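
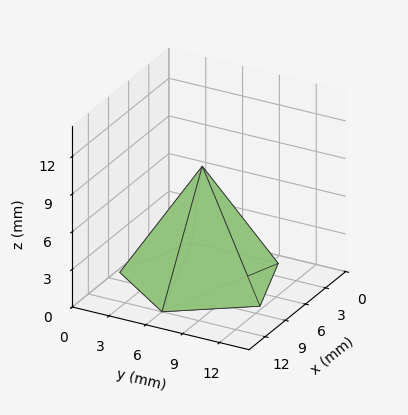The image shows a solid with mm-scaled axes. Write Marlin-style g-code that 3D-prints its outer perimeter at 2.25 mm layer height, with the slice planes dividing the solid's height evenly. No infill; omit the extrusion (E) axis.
Reading the render: the shape is a regular 5-sided pyramid, base circumscribed radius ≈ 6 mm, apex at z ≈ 9 mm (dimensions read to the nearest mm from the axis ticks). For the g-code, the solid's height is divided into equal slices at the stated Δz and each level perimeter traced with G1 moves after a G0 lift.

; perimeter-only toolpath
G21 ; units = mm
G90 ; absolute positioning
G28 ; home
; layer 1
G0 Z2.25
G0 X10.50 Y6.00
G1 X7.39 Y10.28
G1 X2.36 Y8.65
G1 X2.36 Y3.35
G1 X7.39 Y1.72
G1 X10.50 Y6.00
; layer 2
G0 Z4.50
G0 X9.00 Y6.00
G1 X6.92 Y8.86
G1 X3.58 Y7.76
G1 X3.58 Y4.24
G1 X6.92 Y3.15
G1 X9.00 Y6.00
; layer 3
G0 Z6.75
G0 X7.50 Y6.00
G1 X6.46 Y7.43
G1 X4.79 Y6.88
G1 X4.79 Y5.12
G1 X6.46 Y4.57
G1 X7.50 Y6.00
M2 ; end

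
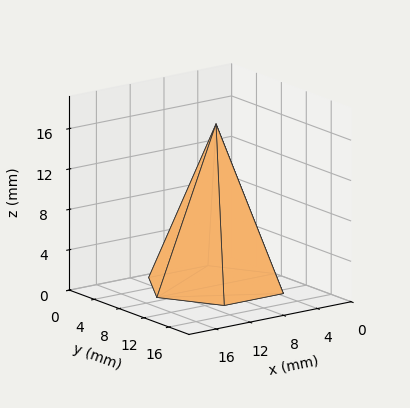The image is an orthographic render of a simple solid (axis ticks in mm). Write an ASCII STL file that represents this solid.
Reading the render: the shape is a regular 6-sided pyramid, base circumscribed radius ≈ 7 mm, apex at z ≈ 16 mm (dimensions read to the nearest mm from the axis ticks). For the STL, each face is triangulated and given an outward normal.

solid part
  facet normal 0.0000 0.0000 -1.0000
    outer loop
      vertex 3.500 13.062 0.000
      vertex 10.500 13.062 0.000
      vertex 14.000 7.000 0.000
    endloop
  endfacet
  facet normal 0.0000 0.0000 -1.0000
    outer loop
      vertex 0.000 7.000 0.000
      vertex 3.500 13.062 0.000
      vertex 14.000 7.000 0.000
    endloop
  endfacet
  facet normal 0.0000 0.0000 -1.0000
    outer loop
      vertex 3.500 0.938 0.000
      vertex 0.000 7.000 0.000
      vertex 14.000 7.000 0.000
    endloop
  endfacet
  facet normal 0.0000 0.0000 -1.0000
    outer loop
      vertex 10.500 0.938 0.000
      vertex 3.500 0.938 0.000
      vertex 14.000 7.000 0.000
    endloop
  endfacet
  facet normal 0.8098 0.4676 0.3543
    outer loop
      vertex 14.000 7.000 0.000
      vertex 10.500 13.062 0.000
      vertex 7.000 7.000 16.000
    endloop
  endfacet
  facet normal 0.0000 0.9351 0.3543
    outer loop
      vertex 10.500 13.062 0.000
      vertex 3.500 13.062 0.000
      vertex 7.000 7.000 16.000
    endloop
  endfacet
  facet normal -0.8098 0.4676 0.3543
    outer loop
      vertex 3.500 13.062 0.000
      vertex 0.000 7.000 0.000
      vertex 7.000 7.000 16.000
    endloop
  endfacet
  facet normal -0.8098 -0.4676 0.3543
    outer loop
      vertex 0.000 7.000 0.000
      vertex 3.500 0.938 0.000
      vertex 7.000 7.000 16.000
    endloop
  endfacet
  facet normal 0.0000 -0.9351 0.3543
    outer loop
      vertex 3.500 0.938 0.000
      vertex 10.500 0.938 0.000
      vertex 7.000 7.000 16.000
    endloop
  endfacet
  facet normal 0.8098 -0.4676 0.3543
    outer loop
      vertex 10.500 0.938 0.000
      vertex 14.000 7.000 0.000
      vertex 7.000 7.000 16.000
    endloop
  endfacet
endsolid part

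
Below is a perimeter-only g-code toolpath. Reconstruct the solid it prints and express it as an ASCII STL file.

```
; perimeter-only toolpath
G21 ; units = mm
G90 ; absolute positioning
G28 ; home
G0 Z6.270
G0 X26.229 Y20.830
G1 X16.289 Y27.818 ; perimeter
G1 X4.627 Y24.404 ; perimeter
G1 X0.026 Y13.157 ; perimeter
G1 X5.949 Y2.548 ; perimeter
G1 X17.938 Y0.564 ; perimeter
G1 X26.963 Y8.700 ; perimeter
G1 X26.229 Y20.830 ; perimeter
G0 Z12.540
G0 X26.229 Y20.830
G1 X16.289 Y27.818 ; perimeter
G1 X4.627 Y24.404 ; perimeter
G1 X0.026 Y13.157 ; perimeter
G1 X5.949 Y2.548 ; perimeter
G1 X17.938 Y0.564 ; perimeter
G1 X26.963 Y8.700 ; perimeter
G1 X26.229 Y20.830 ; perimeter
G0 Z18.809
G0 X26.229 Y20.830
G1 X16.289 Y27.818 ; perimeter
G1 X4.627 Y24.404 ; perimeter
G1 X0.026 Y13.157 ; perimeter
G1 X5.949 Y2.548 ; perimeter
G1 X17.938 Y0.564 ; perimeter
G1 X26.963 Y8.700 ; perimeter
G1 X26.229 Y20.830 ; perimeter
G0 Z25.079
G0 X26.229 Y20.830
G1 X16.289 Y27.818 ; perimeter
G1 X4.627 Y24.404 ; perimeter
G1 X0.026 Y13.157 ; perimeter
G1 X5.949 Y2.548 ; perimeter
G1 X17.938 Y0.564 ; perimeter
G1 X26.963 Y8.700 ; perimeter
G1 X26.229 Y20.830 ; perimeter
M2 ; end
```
solid part
  facet normal 0.0000 0.0000 -1.0000
    outer loop
      vertex 4.627 24.404 0.000
      vertex 16.289 27.818 0.000
      vertex 26.229 20.830 0.000
    endloop
  endfacet
  facet normal 0.0000 0.0000 -1.0000
    outer loop
      vertex 0.026 13.157 0.000
      vertex 4.627 24.404 0.000
      vertex 26.229 20.830 0.000
    endloop
  endfacet
  facet normal 0.0000 0.0000 -1.0000
    outer loop
      vertex 5.949 2.548 0.000
      vertex 0.026 13.157 0.000
      vertex 26.229 20.830 0.000
    endloop
  endfacet
  facet normal 0.0000 0.0000 -1.0000
    outer loop
      vertex 17.938 0.564 0.000
      vertex 5.949 2.548 0.000
      vertex 26.229 20.830 0.000
    endloop
  endfacet
  facet normal 0.0000 0.0000 -1.0000
    outer loop
      vertex 26.963 8.700 0.000
      vertex 17.938 0.564 0.000
      vertex 26.229 20.830 0.000
    endloop
  endfacet
  facet normal 0.0000 0.0000 1.0000
    outer loop
      vertex 26.229 20.830 25.079
      vertex 16.289 27.818 25.079
      vertex 4.627 24.404 25.079
    endloop
  endfacet
  facet normal 0.0000 0.0000 1.0000
    outer loop
      vertex 26.229 20.830 25.079
      vertex 4.627 24.404 25.079
      vertex 0.026 13.157 25.079
    endloop
  endfacet
  facet normal 0.0000 0.0000 1.0000
    outer loop
      vertex 26.229 20.830 25.079
      vertex 0.026 13.157 25.079
      vertex 5.949 2.548 25.079
    endloop
  endfacet
  facet normal 0.0000 0.0000 1.0000
    outer loop
      vertex 26.229 20.830 25.079
      vertex 5.949 2.548 25.079
      vertex 17.938 0.564 25.079
    endloop
  endfacet
  facet normal 0.0000 0.0000 1.0000
    outer loop
      vertex 26.229 20.830 25.079
      vertex 17.938 0.564 25.079
      vertex 26.963 8.700 25.079
    endloop
  endfacet
  facet normal 0.5751 0.8181 0.0000
    outer loop
      vertex 26.229 20.830 0.000
      vertex 16.289 27.818 0.000
      vertex 16.289 27.818 25.079
    endloop
  endfacet
  facet normal 0.5751 0.8181 0.0000
    outer loop
      vertex 26.229 20.830 0.000
      vertex 16.289 27.818 25.079
      vertex 26.229 20.830 25.079
    endloop
  endfacet
  facet normal -0.2810 0.9597 0.0000
    outer loop
      vertex 16.289 27.818 0.000
      vertex 4.627 24.404 0.000
      vertex 4.627 24.404 25.079
    endloop
  endfacet
  facet normal -0.2810 0.9597 0.0000
    outer loop
      vertex 16.289 27.818 0.000
      vertex 4.627 24.404 25.079
      vertex 16.289 27.818 25.079
    endloop
  endfacet
  facet normal -0.9255 0.3786 0.0000
    outer loop
      vertex 4.627 24.404 0.000
      vertex 0.026 13.157 0.000
      vertex 0.026 13.157 25.079
    endloop
  endfacet
  facet normal -0.9255 0.3786 0.0000
    outer loop
      vertex 4.627 24.404 0.000
      vertex 0.026 13.157 25.079
      vertex 4.627 24.404 25.079
    endloop
  endfacet
  facet normal -0.8731 -0.4875 0.0000
    outer loop
      vertex 0.026 13.157 0.000
      vertex 5.949 2.548 0.000
      vertex 5.949 2.548 25.079
    endloop
  endfacet
  facet normal -0.8731 -0.4875 0.0000
    outer loop
      vertex 0.026 13.157 0.000
      vertex 5.949 2.548 25.079
      vertex 0.026 13.157 25.079
    endloop
  endfacet
  facet normal -0.1633 -0.9866 0.0000
    outer loop
      vertex 5.949 2.548 0.000
      vertex 17.938 0.564 0.000
      vertex 17.938 0.564 25.079
    endloop
  endfacet
  facet normal -0.1633 -0.9866 0.0000
    outer loop
      vertex 5.949 2.548 0.000
      vertex 17.938 0.564 25.079
      vertex 5.949 2.548 25.079
    endloop
  endfacet
  facet normal 0.6696 -0.7427 0.0000
    outer loop
      vertex 17.938 0.564 0.000
      vertex 26.963 8.700 0.000
      vertex 26.963 8.700 25.079
    endloop
  endfacet
  facet normal 0.6696 -0.7427 0.0000
    outer loop
      vertex 17.938 0.564 0.000
      vertex 26.963 8.700 25.079
      vertex 17.938 0.564 25.079
    endloop
  endfacet
  facet normal 0.9982 0.0604 0.0000
    outer loop
      vertex 26.963 8.700 0.000
      vertex 26.229 20.830 0.000
      vertex 26.229 20.830 25.079
    endloop
  endfacet
  facet normal 0.9982 0.0604 0.0000
    outer loop
      vertex 26.963 8.700 0.000
      vertex 26.229 20.830 25.079
      vertex 26.963 8.700 25.079
    endloop
  endfacet
endsolid part

The G0 Z moves step by Δz≈6.270 mm. Every layer's G1 loop is the same polygon, so the solid is a straight extrusion of it from z=0 to z≈25.1. Closing with flat bottom and top caps and triangulating gives 24 facets — a regular 7-sided prism (a cylinder approximated with 7 flat sides), circumscribed radius ≈ 14 mm, height ≈ 25.1 mm.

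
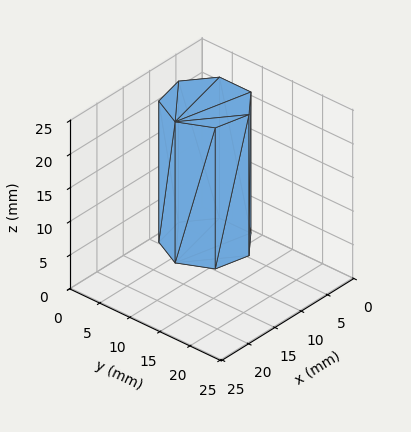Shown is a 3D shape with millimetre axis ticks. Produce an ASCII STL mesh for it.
Reading the render: the shape is a regular 7-sided prism (a cylinder approximated with 7 flat sides), circumscribed radius ≈ 6 mm, height ≈ 21 mm (dimensions read to the nearest mm from the axis ticks). For the STL, each face is triangulated and given an outward normal.

solid part
  facet normal 0.0000 0.0000 -1.0000
    outer loop
      vertex 4.665 11.850 0.000
      vertex 9.741 10.691 0.000
      vertex 12.000 6.000 0.000
    endloop
  endfacet
  facet normal 0.0000 0.0000 -1.0000
    outer loop
      vertex 0.594 8.603 0.000
      vertex 4.665 11.850 0.000
      vertex 12.000 6.000 0.000
    endloop
  endfacet
  facet normal 0.0000 0.0000 -1.0000
    outer loop
      vertex 0.594 3.397 0.000
      vertex 0.594 8.603 0.000
      vertex 12.000 6.000 0.000
    endloop
  endfacet
  facet normal 0.0000 0.0000 -1.0000
    outer loop
      vertex 4.665 0.150 0.000
      vertex 0.594 3.397 0.000
      vertex 12.000 6.000 0.000
    endloop
  endfacet
  facet normal 0.0000 0.0000 -1.0000
    outer loop
      vertex 9.741 1.309 0.000
      vertex 4.665 0.150 0.000
      vertex 12.000 6.000 0.000
    endloop
  endfacet
  facet normal 0.0000 0.0000 1.0000
    outer loop
      vertex 12.000 6.000 21.000
      vertex 9.741 10.691 21.000
      vertex 4.665 11.850 21.000
    endloop
  endfacet
  facet normal 0.0000 0.0000 1.0000
    outer loop
      vertex 12.000 6.000 21.000
      vertex 4.665 11.850 21.000
      vertex 0.594 8.603 21.000
    endloop
  endfacet
  facet normal 0.0000 0.0000 1.0000
    outer loop
      vertex 12.000 6.000 21.000
      vertex 0.594 8.603 21.000
      vertex 0.594 3.397 21.000
    endloop
  endfacet
  facet normal 0.0000 0.0000 1.0000
    outer loop
      vertex 12.000 6.000 21.000
      vertex 0.594 3.397 21.000
      vertex 4.665 0.150 21.000
    endloop
  endfacet
  facet normal 0.0000 0.0000 1.0000
    outer loop
      vertex 12.000 6.000 21.000
      vertex 4.665 0.150 21.000
      vertex 9.741 1.309 21.000
    endloop
  endfacet
  facet normal 0.9010 0.4339 0.0000
    outer loop
      vertex 12.000 6.000 0.000
      vertex 9.741 10.691 0.000
      vertex 9.741 10.691 21.000
    endloop
  endfacet
  facet normal 0.9010 0.4339 0.0000
    outer loop
      vertex 12.000 6.000 0.000
      vertex 9.741 10.691 21.000
      vertex 12.000 6.000 21.000
    endloop
  endfacet
  facet normal 0.2226 0.9749 0.0000
    outer loop
      vertex 9.741 10.691 0.000
      vertex 4.665 11.850 0.000
      vertex 4.665 11.850 21.000
    endloop
  endfacet
  facet normal 0.2226 0.9749 0.0000
    outer loop
      vertex 9.741 10.691 0.000
      vertex 4.665 11.850 21.000
      vertex 9.741 10.691 21.000
    endloop
  endfacet
  facet normal -0.6235 0.7818 0.0000
    outer loop
      vertex 4.665 11.850 0.000
      vertex 0.594 8.603 0.000
      vertex 0.594 8.603 21.000
    endloop
  endfacet
  facet normal -0.6235 0.7818 0.0000
    outer loop
      vertex 4.665 11.850 0.000
      vertex 0.594 8.603 21.000
      vertex 4.665 11.850 21.000
    endloop
  endfacet
  facet normal -1.0000 0.0000 0.0000
    outer loop
      vertex 0.594 8.603 0.000
      vertex 0.594 3.397 0.000
      vertex 0.594 3.397 21.000
    endloop
  endfacet
  facet normal -1.0000 0.0000 0.0000
    outer loop
      vertex 0.594 8.603 0.000
      vertex 0.594 3.397 21.000
      vertex 0.594 8.603 21.000
    endloop
  endfacet
  facet normal -0.6235 -0.7818 0.0000
    outer loop
      vertex 0.594 3.397 0.000
      vertex 4.665 0.150 0.000
      vertex 4.665 0.150 21.000
    endloop
  endfacet
  facet normal -0.6235 -0.7818 0.0000
    outer loop
      vertex 0.594 3.397 0.000
      vertex 4.665 0.150 21.000
      vertex 0.594 3.397 21.000
    endloop
  endfacet
  facet normal 0.2226 -0.9749 0.0000
    outer loop
      vertex 4.665 0.150 0.000
      vertex 9.741 1.309 0.000
      vertex 9.741 1.309 21.000
    endloop
  endfacet
  facet normal 0.2226 -0.9749 0.0000
    outer loop
      vertex 4.665 0.150 0.000
      vertex 9.741 1.309 21.000
      vertex 4.665 0.150 21.000
    endloop
  endfacet
  facet normal 0.9010 -0.4339 0.0000
    outer loop
      vertex 9.741 1.309 0.000
      vertex 12.000 6.000 0.000
      vertex 12.000 6.000 21.000
    endloop
  endfacet
  facet normal 0.9010 -0.4339 0.0000
    outer loop
      vertex 9.741 1.309 0.000
      vertex 12.000 6.000 21.000
      vertex 9.741 1.309 21.000
    endloop
  endfacet
endsolid part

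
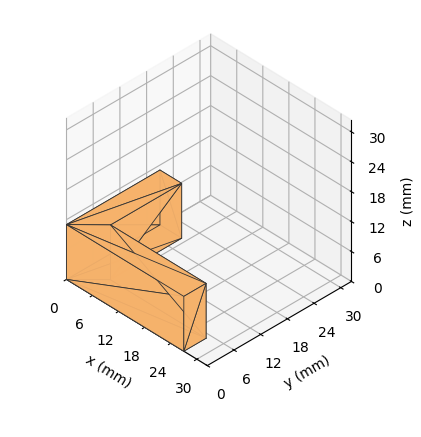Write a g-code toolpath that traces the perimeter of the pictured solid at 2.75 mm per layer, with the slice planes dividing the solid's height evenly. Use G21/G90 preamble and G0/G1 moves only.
Reading the render: the shape is an L-shaped prism: outer 27 × 21 mm, arm thicknesses ≈ 5 mm (horizontal) and 5 mm (vertical), extruded 11 mm in z (dimensions read to the nearest mm from the axis ticks). For the g-code, the solid's height is divided into equal slices at the stated Δz and each level perimeter traced with G1 moves after a G0 lift.

; perimeter-only toolpath
G21 ; units = mm
G90 ; absolute positioning
G28 ; home
; layer 1
G0 Z2.75
G0 X0.00 Y0.00
G1 X27.00 Y0.00
G1 X27.00 Y5.00
G1 X5.00 Y5.00
G1 X5.00 Y21.00
G1 X0.00 Y21.00
G1 X0.00 Y0.00
; layer 2
G0 Z5.50
G0 X0.00 Y0.00
G1 X27.00 Y0.00
G1 X27.00 Y5.00
G1 X5.00 Y5.00
G1 X5.00 Y21.00
G1 X0.00 Y21.00
G1 X0.00 Y0.00
; layer 3
G0 Z8.25
G0 X0.00 Y0.00
G1 X27.00 Y0.00
G1 X27.00 Y5.00
G1 X5.00 Y5.00
G1 X5.00 Y21.00
G1 X0.00 Y21.00
G1 X0.00 Y0.00
; layer 4
G0 Z11.00
G0 X0.00 Y0.00
G1 X27.00 Y0.00
G1 X27.00 Y5.00
G1 X5.00 Y5.00
G1 X5.00 Y21.00
G1 X0.00 Y21.00
G1 X0.00 Y0.00
M2 ; end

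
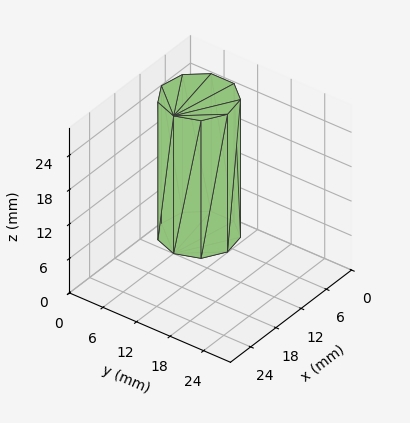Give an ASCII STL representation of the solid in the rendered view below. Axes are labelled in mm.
Reading the render: the shape is a regular 9-sided prism (a cylinder approximated with 9 flat sides), circumscribed radius ≈ 6 mm, height ≈ 24 mm (dimensions read to the nearest mm from the axis ticks). For the STL, each face is triangulated and given an outward normal.

solid part
  facet normal 0.0000 0.0000 -1.0000
    outer loop
      vertex 7.042 11.909 0.000
      vertex 10.596 9.857 0.000
      vertex 12.000 6.000 0.000
    endloop
  endfacet
  facet normal 0.0000 0.0000 -1.0000
    outer loop
      vertex 3.000 11.196 0.000
      vertex 7.042 11.909 0.000
      vertex 12.000 6.000 0.000
    endloop
  endfacet
  facet normal 0.0000 0.0000 -1.0000
    outer loop
      vertex 0.362 8.052 0.000
      vertex 3.000 11.196 0.000
      vertex 12.000 6.000 0.000
    endloop
  endfacet
  facet normal 0.0000 0.0000 -1.0000
    outer loop
      vertex 0.362 3.948 0.000
      vertex 0.362 8.052 0.000
      vertex 12.000 6.000 0.000
    endloop
  endfacet
  facet normal 0.0000 0.0000 -1.0000
    outer loop
      vertex 3.000 0.804 0.000
      vertex 0.362 3.948 0.000
      vertex 12.000 6.000 0.000
    endloop
  endfacet
  facet normal 0.0000 0.0000 -1.0000
    outer loop
      vertex 7.042 0.091 0.000
      vertex 3.000 0.804 0.000
      vertex 12.000 6.000 0.000
    endloop
  endfacet
  facet normal 0.0000 0.0000 -1.0000
    outer loop
      vertex 10.596 2.143 0.000
      vertex 7.042 0.091 0.000
      vertex 12.000 6.000 0.000
    endloop
  endfacet
  facet normal 0.0000 0.0000 1.0000
    outer loop
      vertex 12.000 6.000 24.000
      vertex 10.596 9.857 24.000
      vertex 7.042 11.909 24.000
    endloop
  endfacet
  facet normal 0.0000 0.0000 1.0000
    outer loop
      vertex 12.000 6.000 24.000
      vertex 7.042 11.909 24.000
      vertex 3.000 11.196 24.000
    endloop
  endfacet
  facet normal 0.0000 0.0000 1.0000
    outer loop
      vertex 12.000 6.000 24.000
      vertex 3.000 11.196 24.000
      vertex 0.362 8.052 24.000
    endloop
  endfacet
  facet normal 0.0000 0.0000 1.0000
    outer loop
      vertex 12.000 6.000 24.000
      vertex 0.362 8.052 24.000
      vertex 0.362 3.948 24.000
    endloop
  endfacet
  facet normal 0.0000 0.0000 1.0000
    outer loop
      vertex 12.000 6.000 24.000
      vertex 0.362 3.948 24.000
      vertex 3.000 0.804 24.000
    endloop
  endfacet
  facet normal 0.0000 0.0000 1.0000
    outer loop
      vertex 12.000 6.000 24.000
      vertex 3.000 0.804 24.000
      vertex 7.042 0.091 24.000
    endloop
  endfacet
  facet normal 0.0000 0.0000 1.0000
    outer loop
      vertex 12.000 6.000 24.000
      vertex 7.042 0.091 24.000
      vertex 10.596 2.143 24.000
    endloop
  endfacet
  facet normal 0.9397 0.3421 0.0000
    outer loop
      vertex 12.000 6.000 0.000
      vertex 10.596 9.857 0.000
      vertex 10.596 9.857 24.000
    endloop
  endfacet
  facet normal 0.9397 0.3421 0.0000
    outer loop
      vertex 12.000 6.000 0.000
      vertex 10.596 9.857 24.000
      vertex 12.000 6.000 24.000
    endloop
  endfacet
  facet normal 0.5000 0.8660 0.0000
    outer loop
      vertex 10.596 9.857 0.000
      vertex 7.042 11.909 0.000
      vertex 7.042 11.909 24.000
    endloop
  endfacet
  facet normal 0.5000 0.8660 0.0000
    outer loop
      vertex 10.596 9.857 0.000
      vertex 7.042 11.909 24.000
      vertex 10.596 9.857 24.000
    endloop
  endfacet
  facet normal -0.1737 0.9848 0.0000
    outer loop
      vertex 7.042 11.909 0.000
      vertex 3.000 11.196 0.000
      vertex 3.000 11.196 24.000
    endloop
  endfacet
  facet normal -0.1737 0.9848 0.0000
    outer loop
      vertex 7.042 11.909 0.000
      vertex 3.000 11.196 24.000
      vertex 7.042 11.909 24.000
    endloop
  endfacet
  facet normal -0.7661 0.6428 0.0000
    outer loop
      vertex 3.000 11.196 0.000
      vertex 0.362 8.052 0.000
      vertex 0.362 8.052 24.000
    endloop
  endfacet
  facet normal -0.7661 0.6428 0.0000
    outer loop
      vertex 3.000 11.196 0.000
      vertex 0.362 8.052 24.000
      vertex 3.000 11.196 24.000
    endloop
  endfacet
  facet normal -1.0000 0.0000 0.0000
    outer loop
      vertex 0.362 8.052 0.000
      vertex 0.362 3.948 0.000
      vertex 0.362 3.948 24.000
    endloop
  endfacet
  facet normal -1.0000 0.0000 0.0000
    outer loop
      vertex 0.362 8.052 0.000
      vertex 0.362 3.948 24.000
      vertex 0.362 8.052 24.000
    endloop
  endfacet
  facet normal -0.7661 -0.6428 0.0000
    outer loop
      vertex 0.362 3.948 0.000
      vertex 3.000 0.804 0.000
      vertex 3.000 0.804 24.000
    endloop
  endfacet
  facet normal -0.7661 -0.6428 0.0000
    outer loop
      vertex 0.362 3.948 0.000
      vertex 3.000 0.804 24.000
      vertex 0.362 3.948 24.000
    endloop
  endfacet
  facet normal -0.1737 -0.9848 0.0000
    outer loop
      vertex 3.000 0.804 0.000
      vertex 7.042 0.091 0.000
      vertex 7.042 0.091 24.000
    endloop
  endfacet
  facet normal -0.1737 -0.9848 0.0000
    outer loop
      vertex 3.000 0.804 0.000
      vertex 7.042 0.091 24.000
      vertex 3.000 0.804 24.000
    endloop
  endfacet
  facet normal 0.5000 -0.8660 0.0000
    outer loop
      vertex 7.042 0.091 0.000
      vertex 10.596 2.143 0.000
      vertex 10.596 2.143 24.000
    endloop
  endfacet
  facet normal 0.5000 -0.8660 0.0000
    outer loop
      vertex 7.042 0.091 0.000
      vertex 10.596 2.143 24.000
      vertex 7.042 0.091 24.000
    endloop
  endfacet
  facet normal 0.9397 -0.3421 0.0000
    outer loop
      vertex 10.596 2.143 0.000
      vertex 12.000 6.000 0.000
      vertex 12.000 6.000 24.000
    endloop
  endfacet
  facet normal 0.9397 -0.3421 0.0000
    outer loop
      vertex 10.596 2.143 0.000
      vertex 12.000 6.000 24.000
      vertex 10.596 2.143 24.000
    endloop
  endfacet
endsolid part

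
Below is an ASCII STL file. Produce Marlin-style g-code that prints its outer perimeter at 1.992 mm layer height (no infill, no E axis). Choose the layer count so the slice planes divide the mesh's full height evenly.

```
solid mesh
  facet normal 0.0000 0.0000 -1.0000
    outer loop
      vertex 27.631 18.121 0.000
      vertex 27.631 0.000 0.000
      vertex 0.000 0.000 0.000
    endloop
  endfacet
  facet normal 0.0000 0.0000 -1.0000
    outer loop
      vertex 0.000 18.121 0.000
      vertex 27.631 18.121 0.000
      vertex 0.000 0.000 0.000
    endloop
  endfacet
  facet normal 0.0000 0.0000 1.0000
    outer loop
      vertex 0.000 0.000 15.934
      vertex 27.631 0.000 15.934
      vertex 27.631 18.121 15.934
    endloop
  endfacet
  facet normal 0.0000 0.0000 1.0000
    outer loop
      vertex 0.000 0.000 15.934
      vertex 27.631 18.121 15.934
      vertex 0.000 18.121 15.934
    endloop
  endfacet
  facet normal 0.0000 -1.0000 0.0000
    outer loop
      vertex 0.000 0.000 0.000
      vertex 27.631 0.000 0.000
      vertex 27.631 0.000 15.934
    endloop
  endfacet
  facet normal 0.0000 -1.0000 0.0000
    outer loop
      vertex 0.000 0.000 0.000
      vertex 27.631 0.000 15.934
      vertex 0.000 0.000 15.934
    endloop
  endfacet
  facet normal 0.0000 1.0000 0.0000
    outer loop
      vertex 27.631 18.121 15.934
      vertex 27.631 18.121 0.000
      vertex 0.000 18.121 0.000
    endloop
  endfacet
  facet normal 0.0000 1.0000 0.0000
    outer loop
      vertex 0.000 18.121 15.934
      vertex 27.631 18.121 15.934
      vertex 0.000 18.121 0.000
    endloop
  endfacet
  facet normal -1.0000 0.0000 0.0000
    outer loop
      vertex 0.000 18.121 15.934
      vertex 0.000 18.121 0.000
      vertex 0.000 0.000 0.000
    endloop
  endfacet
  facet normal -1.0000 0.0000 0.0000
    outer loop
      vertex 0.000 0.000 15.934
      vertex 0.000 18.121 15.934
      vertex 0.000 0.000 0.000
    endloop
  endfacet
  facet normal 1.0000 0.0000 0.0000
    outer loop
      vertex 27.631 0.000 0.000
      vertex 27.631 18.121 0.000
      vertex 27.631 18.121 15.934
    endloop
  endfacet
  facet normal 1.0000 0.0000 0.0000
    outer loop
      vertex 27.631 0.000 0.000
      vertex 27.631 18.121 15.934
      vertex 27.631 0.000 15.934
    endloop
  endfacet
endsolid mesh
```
; perimeter-only toolpath
G21 ; units = mm
G90 ; absolute positioning
G28 ; home
; layer 1
G0 Z1.992
G0 X0.000 Y0.000
G1 X27.631 Y0.000
G1 X27.631 Y18.121
G1 X0.000 Y18.121
G1 X0.000 Y0.000
; layer 2
G0 Z3.983
G0 X0.000 Y0.000
G1 X27.631 Y0.000
G1 X27.631 Y18.121
G1 X0.000 Y18.121
G1 X0.000 Y0.000
; layer 3
G0 Z5.975
G0 X0.000 Y0.000
G1 X27.631 Y0.000
G1 X27.631 Y18.121
G1 X0.000 Y18.121
G1 X0.000 Y0.000
; layer 4
G0 Z7.967
G0 X0.000 Y0.000
G1 X27.631 Y0.000
G1 X27.631 Y18.121
G1 X0.000 Y18.121
G1 X0.000 Y0.000
; layer 5
G0 Z9.959
G0 X0.000 Y0.000
G1 X27.631 Y0.000
G1 X27.631 Y18.121
G1 X0.000 Y18.121
G1 X0.000 Y0.000
; layer 6
G0 Z11.950
G0 X0.000 Y0.000
G1 X27.631 Y0.000
G1 X27.631 Y18.121
G1 X0.000 Y18.121
G1 X0.000 Y0.000
; layer 7
G0 Z13.942
G0 X0.000 Y0.000
G1 X27.631 Y0.000
G1 X27.631 Y18.121
G1 X0.000 Y18.121
G1 X0.000 Y0.000
; layer 8
G0 Z15.934
G0 X0.000 Y0.000
G1 X27.631 Y0.000
G1 X27.631 Y18.121
G1 X0.000 Y18.121
G1 X0.000 Y0.000
M2 ; end

The solid is a rectangular box, roughly 27.6 × 18.1 mm footprint and 15.9 mm tall. Slicing at Δz = 1.992 mm — 8 equal slices spanning the solid's height, so layer i sits at z = i·h/8 — gives 8 non-empty perimeters. Each is a 4-segment closed polygon; G0 lifts to the layer z and rapids to the start vertex, then G1 traces the edges.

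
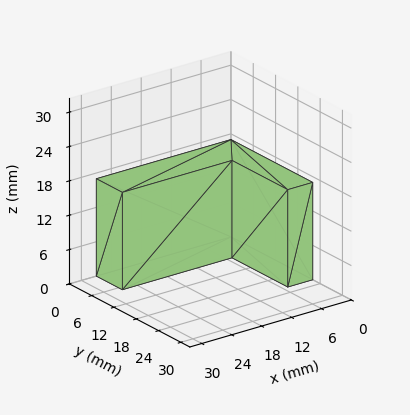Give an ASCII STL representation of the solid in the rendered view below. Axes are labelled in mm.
Reading the render: the shape is an L-shaped prism: outer 27 × 22 mm, arm thicknesses ≈ 7 mm (horizontal) and 5 mm (vertical), extruded 17 mm in z (dimensions read to the nearest mm from the axis ticks). For the STL, each face is triangulated and given an outward normal.

solid part
  facet normal 0.0000 0.0000 -1.0000
    outer loop
      vertex 27.0 7.0 0.0
      vertex 27.0 0.0 0.0
      vertex 0.0 0.0 0.0
    endloop
  endfacet
  facet normal 0.0000 0.0000 -1.0000
    outer loop
      vertex 5.0 7.0 0.0
      vertex 27.0 7.0 0.0
      vertex 0.0 0.0 0.0
    endloop
  endfacet
  facet normal 0.0000 0.0000 -1.0000
    outer loop
      vertex 5.0 22.0 0.0
      vertex 5.0 7.0 0.0
      vertex 0.0 0.0 0.0
    endloop
  endfacet
  facet normal 0.0000 0.0000 -1.0000
    outer loop
      vertex 0.0 22.0 0.0
      vertex 5.0 22.0 0.0
      vertex 0.0 0.0 0.0
    endloop
  endfacet
  facet normal 0.0000 0.0000 1.0000
    outer loop
      vertex 0.0 0.0 17.0
      vertex 27.0 0.0 17.0
      vertex 27.0 7.0 17.0
    endloop
  endfacet
  facet normal 0.0000 0.0000 1.0000
    outer loop
      vertex 0.0 0.0 17.0
      vertex 27.0 7.0 17.0
      vertex 5.0 7.0 17.0
    endloop
  endfacet
  facet normal 0.0000 0.0000 1.0000
    outer loop
      vertex 0.0 0.0 17.0
      vertex 5.0 7.0 17.0
      vertex 5.0 22.0 17.0
    endloop
  endfacet
  facet normal 0.0000 0.0000 1.0000
    outer loop
      vertex 0.0 0.0 17.0
      vertex 5.0 22.0 17.0
      vertex 0.0 22.0 17.0
    endloop
  endfacet
  facet normal 0.0000 -1.0000 0.0000
    outer loop
      vertex 0.0 0.0 0.0
      vertex 27.0 0.0 0.0
      vertex 27.0 0.0 17.0
    endloop
  endfacet
  facet normal 0.0000 -1.0000 0.0000
    outer loop
      vertex 0.0 0.0 0.0
      vertex 27.0 0.0 17.0
      vertex 0.0 0.0 17.0
    endloop
  endfacet
  facet normal 1.0000 0.0000 0.0000
    outer loop
      vertex 27.0 0.0 0.0
      vertex 27.0 7.0 0.0
      vertex 27.0 7.0 17.0
    endloop
  endfacet
  facet normal 1.0000 0.0000 0.0000
    outer loop
      vertex 27.0 0.0 0.0
      vertex 27.0 7.0 17.0
      vertex 27.0 0.0 17.0
    endloop
  endfacet
  facet normal 0.0000 1.0000 0.0000
    outer loop
      vertex 27.0 7.0 0.0
      vertex 5.0 7.0 0.0
      vertex 5.0 7.0 17.0
    endloop
  endfacet
  facet normal 0.0000 1.0000 0.0000
    outer loop
      vertex 27.0 7.0 0.0
      vertex 5.0 7.0 17.0
      vertex 27.0 7.0 17.0
    endloop
  endfacet
  facet normal 1.0000 0.0000 0.0000
    outer loop
      vertex 5.0 7.0 0.0
      vertex 5.0 22.0 0.0
      vertex 5.0 22.0 17.0
    endloop
  endfacet
  facet normal 1.0000 0.0000 0.0000
    outer loop
      vertex 5.0 7.0 0.0
      vertex 5.0 22.0 17.0
      vertex 5.0 7.0 17.0
    endloop
  endfacet
  facet normal 0.0000 1.0000 0.0000
    outer loop
      vertex 5.0 22.0 0.0
      vertex 0.0 22.0 0.0
      vertex 0.0 22.0 17.0
    endloop
  endfacet
  facet normal 0.0000 1.0000 0.0000
    outer loop
      vertex 5.0 22.0 0.0
      vertex 0.0 22.0 17.0
      vertex 5.0 22.0 17.0
    endloop
  endfacet
  facet normal -1.0000 0.0000 0.0000
    outer loop
      vertex 0.0 22.0 0.0
      vertex 0.0 0.0 0.0
      vertex 0.0 0.0 17.0
    endloop
  endfacet
  facet normal -1.0000 0.0000 0.0000
    outer loop
      vertex 0.0 22.0 0.0
      vertex 0.0 0.0 17.0
      vertex 0.0 22.0 17.0
    endloop
  endfacet
endsolid part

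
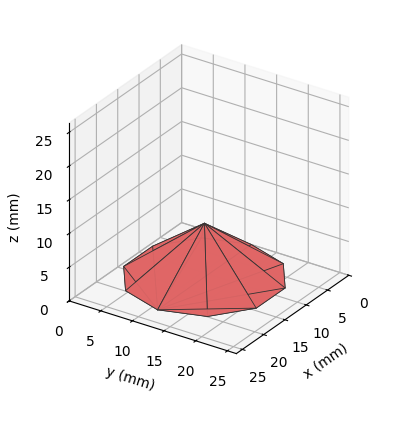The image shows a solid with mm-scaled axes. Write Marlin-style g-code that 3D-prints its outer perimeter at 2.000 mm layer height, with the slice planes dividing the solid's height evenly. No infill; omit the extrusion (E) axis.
Reading the render: the shape is a regular 10-sided pyramid, base circumscribed radius ≈ 11 mm, apex at z ≈ 8 mm (dimensions read to the nearest mm from the axis ticks). For the g-code, the solid's height is divided into equal slices at the stated Δz and each level perimeter traced with G1 moves after a G0 lift.

; perimeter-only toolpath
G21 ; units = mm
G90 ; absolute positioning
G28 ; home
; layer 1
G0 Z2.000
G0 X19.250 Y11.000
G1 X17.674 Y15.850
G1 X13.549 Y18.846
G1 X8.451 Y18.846
G1 X4.326 Y15.850
G1 X2.750 Y11.000
G1 X4.326 Y6.151
G1 X8.451 Y3.154
G1 X13.549 Y3.154
G1 X17.674 Y6.151
G1 X19.250 Y11.000
; layer 2
G0 Z4.000
G0 X16.500 Y11.000
G1 X15.450 Y14.233
G1 X12.700 Y16.231
G1 X9.300 Y16.231
G1 X6.550 Y14.233
G1 X5.500 Y11.000
G1 X6.550 Y7.767
G1 X9.300 Y5.769
G1 X12.700 Y5.769
G1 X15.450 Y7.767
G1 X16.500 Y11.000
; layer 3
G0 Z6.000
G0 X13.750 Y11.000
G1 X13.225 Y12.617
G1 X11.850 Y13.616
G1 X10.150 Y13.616
G1 X8.775 Y12.617
G1 X8.250 Y11.000
G1 X8.775 Y9.383
G1 X10.150 Y8.384
G1 X11.850 Y8.384
G1 X13.225 Y9.383
G1 X13.750 Y11.000
M2 ; end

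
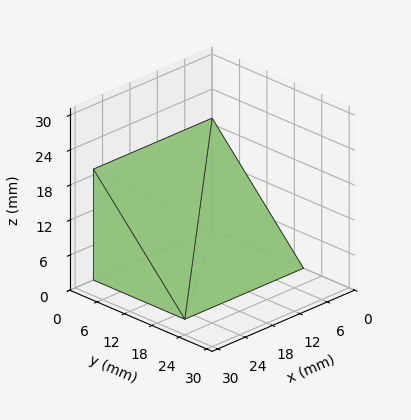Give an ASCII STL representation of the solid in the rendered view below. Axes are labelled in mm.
Reading the render: the shape is a wedge (ramp): 26 × 20 mm base, rising to 19 mm along the y=0 edge and sloping linearly to z=0 at y=20 (dimensions read to the nearest mm from the axis ticks). For the STL, each face is triangulated and given an outward normal.

solid part
  facet normal 0.0000 0.0000 -1.0000
    outer loop
      vertex 26.00 20.00 0.00
      vertex 26.00 0.00 0.00
      vertex 0.00 0.00 0.00
    endloop
  endfacet
  facet normal 0.0000 0.0000 -1.0000
    outer loop
      vertex 0.00 20.00 0.00
      vertex 26.00 20.00 0.00
      vertex 0.00 0.00 0.00
    endloop
  endfacet
  facet normal 0.0000 -1.0000 0.0000
    outer loop
      vertex 0.00 0.00 0.00
      vertex 26.00 0.00 0.00
      vertex 26.00 0.00 19.00
    endloop
  endfacet
  facet normal 0.0000 -1.0000 0.0000
    outer loop
      vertex 0.00 0.00 0.00
      vertex 26.00 0.00 19.00
      vertex 0.00 0.00 19.00
    endloop
  endfacet
  facet normal 0.0000 0.6887 0.7250
    outer loop
      vertex 0.00 0.00 19.00
      vertex 26.00 0.00 19.00
      vertex 26.00 20.00 0.00
    endloop
  endfacet
  facet normal 0.0000 0.6887 0.7250
    outer loop
      vertex 0.00 0.00 19.00
      vertex 26.00 20.00 0.00
      vertex 0.00 20.00 0.00
    endloop
  endfacet
  facet normal -1.0000 0.0000 0.0000
    outer loop
      vertex 0.00 0.00 19.00
      vertex 0.00 20.00 0.00
      vertex 0.00 0.00 0.00
    endloop
  endfacet
  facet normal 1.0000 0.0000 0.0000
    outer loop
      vertex 26.00 0.00 0.00
      vertex 26.00 20.00 0.00
      vertex 26.00 0.00 19.00
    endloop
  endfacet
endsolid part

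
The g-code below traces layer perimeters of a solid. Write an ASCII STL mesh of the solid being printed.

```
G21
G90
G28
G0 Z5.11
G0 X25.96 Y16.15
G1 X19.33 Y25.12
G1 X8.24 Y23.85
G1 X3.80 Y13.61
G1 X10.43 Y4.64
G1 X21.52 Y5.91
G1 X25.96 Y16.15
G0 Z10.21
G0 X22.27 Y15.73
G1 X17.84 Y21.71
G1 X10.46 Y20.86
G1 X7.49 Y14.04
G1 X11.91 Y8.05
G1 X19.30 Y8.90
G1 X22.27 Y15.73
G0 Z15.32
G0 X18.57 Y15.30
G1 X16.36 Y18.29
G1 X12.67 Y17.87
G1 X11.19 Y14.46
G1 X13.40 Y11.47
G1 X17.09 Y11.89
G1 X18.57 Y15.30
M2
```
solid part
  facet normal 0.0000 0.0000 -1.0000
    outer loop
      vertex 6.03 26.84 0.00
      vertex 20.81 28.53 0.00
      vertex 29.66 16.57 0.00
    endloop
  endfacet
  facet normal 0.0000 0.0000 -1.0000
    outer loop
      vertex 0.10 13.19 0.00
      vertex 6.03 26.84 0.00
      vertex 29.66 16.57 0.00
    endloop
  endfacet
  facet normal 0.0000 0.0000 -1.0000
    outer loop
      vertex 8.95 1.23 0.00
      vertex 0.10 13.19 0.00
      vertex 29.66 16.57 0.00
    endloop
  endfacet
  facet normal 0.0000 0.0000 -1.0000
    outer loop
      vertex 23.73 2.92 0.00
      vertex 8.95 1.23 0.00
      vertex 29.66 16.57 0.00
    endloop
  endfacet
  facet normal 0.6799 0.5031 0.5335
    outer loop
      vertex 29.66 16.57 0.00
      vertex 20.81 28.53 0.00
      vertex 14.88 14.88 20.43
    endloop
  endfacet
  facet normal -0.0961 0.8403 0.5335
    outer loop
      vertex 20.81 28.53 0.00
      vertex 6.03 26.84 0.00
      vertex 14.88 14.88 20.43
    endloop
  endfacet
  facet normal -0.7758 0.3370 0.5334
    outer loop
      vertex 6.03 26.84 0.00
      vertex 0.10 13.19 0.00
      vertex 14.88 14.88 20.43
    endloop
  endfacet
  facet normal -0.6799 -0.5031 0.5335
    outer loop
      vertex 0.10 13.19 0.00
      vertex 8.95 1.23 0.00
      vertex 14.88 14.88 20.43
    endloop
  endfacet
  facet normal 0.0961 -0.8403 0.5335
    outer loop
      vertex 8.95 1.23 0.00
      vertex 23.73 2.92 0.00
      vertex 14.88 14.88 20.43
    endloop
  endfacet
  facet normal 0.7758 -0.3370 0.5334
    outer loop
      vertex 23.73 2.92 0.00
      vertex 29.66 16.57 0.00
      vertex 14.88 14.88 20.43
    endloop
  endfacet
endsolid part

The G0 Z moves step by Δz≈5.11 mm. The G1 loops shrink linearly with z, so the solid tapers from its base footprint up to z≈20.4. Closing with a flat bottom cap and the tapered top and triangulating gives 10 facets — a regular 6-sided pyramid, base circumscribed radius ≈ 14.9 mm, apex at z ≈ 20.4 mm.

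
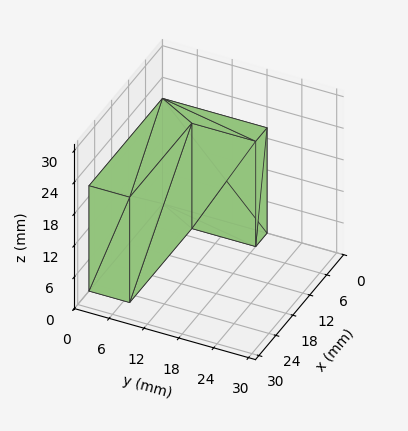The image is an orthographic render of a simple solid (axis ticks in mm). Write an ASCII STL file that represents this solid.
Reading the render: the shape is an L-shaped prism: outer 26 × 18 mm, arm thicknesses ≈ 7 mm (horizontal) and 4 mm (vertical), extruded 20 mm in z (dimensions read to the nearest mm from the axis ticks). For the STL, each face is triangulated and given an outward normal.

solid part
  facet normal 0.0000 0.0000 -1.0000
    outer loop
      vertex 26.000 7.000 0.000
      vertex 26.000 0.000 0.000
      vertex 0.000 0.000 0.000
    endloop
  endfacet
  facet normal 0.0000 0.0000 -1.0000
    outer loop
      vertex 4.000 7.000 0.000
      vertex 26.000 7.000 0.000
      vertex 0.000 0.000 0.000
    endloop
  endfacet
  facet normal 0.0000 0.0000 -1.0000
    outer loop
      vertex 4.000 18.000 0.000
      vertex 4.000 7.000 0.000
      vertex 0.000 0.000 0.000
    endloop
  endfacet
  facet normal 0.0000 0.0000 -1.0000
    outer loop
      vertex 0.000 18.000 0.000
      vertex 4.000 18.000 0.000
      vertex 0.000 0.000 0.000
    endloop
  endfacet
  facet normal 0.0000 0.0000 1.0000
    outer loop
      vertex 0.000 0.000 20.000
      vertex 26.000 0.000 20.000
      vertex 26.000 7.000 20.000
    endloop
  endfacet
  facet normal 0.0000 0.0000 1.0000
    outer loop
      vertex 0.000 0.000 20.000
      vertex 26.000 7.000 20.000
      vertex 4.000 7.000 20.000
    endloop
  endfacet
  facet normal 0.0000 0.0000 1.0000
    outer loop
      vertex 0.000 0.000 20.000
      vertex 4.000 7.000 20.000
      vertex 4.000 18.000 20.000
    endloop
  endfacet
  facet normal 0.0000 0.0000 1.0000
    outer loop
      vertex 0.000 0.000 20.000
      vertex 4.000 18.000 20.000
      vertex 0.000 18.000 20.000
    endloop
  endfacet
  facet normal 0.0000 -1.0000 0.0000
    outer loop
      vertex 0.000 0.000 0.000
      vertex 26.000 0.000 0.000
      vertex 26.000 0.000 20.000
    endloop
  endfacet
  facet normal 0.0000 -1.0000 0.0000
    outer loop
      vertex 0.000 0.000 0.000
      vertex 26.000 0.000 20.000
      vertex 0.000 0.000 20.000
    endloop
  endfacet
  facet normal 1.0000 0.0000 0.0000
    outer loop
      vertex 26.000 0.000 0.000
      vertex 26.000 7.000 0.000
      vertex 26.000 7.000 20.000
    endloop
  endfacet
  facet normal 1.0000 0.0000 0.0000
    outer loop
      vertex 26.000 0.000 0.000
      vertex 26.000 7.000 20.000
      vertex 26.000 0.000 20.000
    endloop
  endfacet
  facet normal 0.0000 1.0000 0.0000
    outer loop
      vertex 26.000 7.000 0.000
      vertex 4.000 7.000 0.000
      vertex 4.000 7.000 20.000
    endloop
  endfacet
  facet normal 0.0000 1.0000 0.0000
    outer loop
      vertex 26.000 7.000 0.000
      vertex 4.000 7.000 20.000
      vertex 26.000 7.000 20.000
    endloop
  endfacet
  facet normal 1.0000 0.0000 0.0000
    outer loop
      vertex 4.000 7.000 0.000
      vertex 4.000 18.000 0.000
      vertex 4.000 18.000 20.000
    endloop
  endfacet
  facet normal 1.0000 0.0000 0.0000
    outer loop
      vertex 4.000 7.000 0.000
      vertex 4.000 18.000 20.000
      vertex 4.000 7.000 20.000
    endloop
  endfacet
  facet normal 0.0000 1.0000 0.0000
    outer loop
      vertex 4.000 18.000 0.000
      vertex 0.000 18.000 0.000
      vertex 0.000 18.000 20.000
    endloop
  endfacet
  facet normal 0.0000 1.0000 0.0000
    outer loop
      vertex 4.000 18.000 0.000
      vertex 0.000 18.000 20.000
      vertex 4.000 18.000 20.000
    endloop
  endfacet
  facet normal -1.0000 0.0000 0.0000
    outer loop
      vertex 0.000 18.000 0.000
      vertex 0.000 0.000 0.000
      vertex 0.000 0.000 20.000
    endloop
  endfacet
  facet normal -1.0000 0.0000 0.0000
    outer loop
      vertex 0.000 18.000 0.000
      vertex 0.000 0.000 20.000
      vertex 0.000 18.000 20.000
    endloop
  endfacet
endsolid part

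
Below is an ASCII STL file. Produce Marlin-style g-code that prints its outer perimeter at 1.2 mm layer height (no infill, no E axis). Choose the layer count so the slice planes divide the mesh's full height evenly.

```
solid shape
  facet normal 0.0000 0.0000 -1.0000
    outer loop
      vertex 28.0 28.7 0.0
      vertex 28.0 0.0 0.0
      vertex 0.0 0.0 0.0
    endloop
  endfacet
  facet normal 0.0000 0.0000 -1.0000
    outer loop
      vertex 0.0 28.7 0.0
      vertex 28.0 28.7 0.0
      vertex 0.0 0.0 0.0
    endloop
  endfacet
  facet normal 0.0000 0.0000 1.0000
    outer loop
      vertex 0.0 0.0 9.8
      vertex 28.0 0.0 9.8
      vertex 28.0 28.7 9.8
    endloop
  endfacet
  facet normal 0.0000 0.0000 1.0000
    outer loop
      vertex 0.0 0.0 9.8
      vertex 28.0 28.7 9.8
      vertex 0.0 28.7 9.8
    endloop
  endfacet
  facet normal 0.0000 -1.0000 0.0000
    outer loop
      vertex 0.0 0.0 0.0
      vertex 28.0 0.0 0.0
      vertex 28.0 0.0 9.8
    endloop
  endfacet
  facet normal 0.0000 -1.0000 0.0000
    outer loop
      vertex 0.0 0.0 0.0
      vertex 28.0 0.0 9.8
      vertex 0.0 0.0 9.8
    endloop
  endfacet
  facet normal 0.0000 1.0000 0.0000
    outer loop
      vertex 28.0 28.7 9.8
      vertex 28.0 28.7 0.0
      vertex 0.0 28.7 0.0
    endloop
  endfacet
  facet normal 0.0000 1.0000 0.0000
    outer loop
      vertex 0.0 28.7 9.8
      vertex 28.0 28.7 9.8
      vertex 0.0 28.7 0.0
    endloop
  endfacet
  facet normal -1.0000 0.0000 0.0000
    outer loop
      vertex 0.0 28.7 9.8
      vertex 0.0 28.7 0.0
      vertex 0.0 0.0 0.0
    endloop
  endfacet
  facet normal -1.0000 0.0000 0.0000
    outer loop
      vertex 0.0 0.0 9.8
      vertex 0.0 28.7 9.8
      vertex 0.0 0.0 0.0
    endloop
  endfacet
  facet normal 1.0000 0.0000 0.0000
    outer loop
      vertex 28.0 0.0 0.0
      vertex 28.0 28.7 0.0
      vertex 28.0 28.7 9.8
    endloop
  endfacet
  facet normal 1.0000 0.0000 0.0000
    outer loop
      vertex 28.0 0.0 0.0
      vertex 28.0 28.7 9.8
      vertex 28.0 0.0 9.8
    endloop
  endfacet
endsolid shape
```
; perimeter-only toolpath
G21 ; units = mm
G90 ; absolute positioning
G28 ; home
; layer 1
G0 Z1.2
G0 X0.0 Y0.0
G1 X28.0 Y0.0
G1 X28.0 Y28.7
G1 X0.0 Y28.7
G1 X0.0 Y0.0
; layer 2
G0 Z2.5
G0 X0.0 Y0.0
G1 X28.0 Y0.0
G1 X28.0 Y28.7
G1 X0.0 Y28.7
G1 X0.0 Y0.0
; layer 3
G0 Z3.7
G0 X0.0 Y0.0
G1 X28.0 Y0.0
G1 X28.0 Y28.7
G1 X0.0 Y28.7
G1 X0.0 Y0.0
; layer 4
G0 Z4.9
G0 X0.0 Y0.0
G1 X28.0 Y0.0
G1 X28.0 Y28.7
G1 X0.0 Y28.7
G1 X0.0 Y0.0
; layer 5
G0 Z6.1
G0 X0.0 Y0.0
G1 X28.0 Y0.0
G1 X28.0 Y28.7
G1 X0.0 Y28.7
G1 X0.0 Y0.0
; layer 6
G0 Z7.4
G0 X0.0 Y0.0
G1 X28.0 Y0.0
G1 X28.0 Y28.7
G1 X0.0 Y28.7
G1 X0.0 Y0.0
; layer 7
G0 Z8.6
G0 X0.0 Y0.0
G1 X28.0 Y0.0
G1 X28.0 Y28.7
G1 X0.0 Y28.7
G1 X0.0 Y0.0
; layer 8
G0 Z9.8
G0 X0.0 Y0.0
G1 X28.0 Y0.0
G1 X28.0 Y28.7
G1 X0.0 Y28.7
G1 X0.0 Y0.0
M2 ; end

The solid is a rectangular box, roughly 28 × 28.7 mm footprint and 9.8 mm tall. Slicing at Δz = 1.2 mm — 8 equal slices spanning the solid's height, so layer i sits at z = i·h/8 — gives 8 non-empty perimeters. Each is a 4-segment closed polygon; G0 lifts to the layer z and rapids to the start vertex, then G1 traces the edges.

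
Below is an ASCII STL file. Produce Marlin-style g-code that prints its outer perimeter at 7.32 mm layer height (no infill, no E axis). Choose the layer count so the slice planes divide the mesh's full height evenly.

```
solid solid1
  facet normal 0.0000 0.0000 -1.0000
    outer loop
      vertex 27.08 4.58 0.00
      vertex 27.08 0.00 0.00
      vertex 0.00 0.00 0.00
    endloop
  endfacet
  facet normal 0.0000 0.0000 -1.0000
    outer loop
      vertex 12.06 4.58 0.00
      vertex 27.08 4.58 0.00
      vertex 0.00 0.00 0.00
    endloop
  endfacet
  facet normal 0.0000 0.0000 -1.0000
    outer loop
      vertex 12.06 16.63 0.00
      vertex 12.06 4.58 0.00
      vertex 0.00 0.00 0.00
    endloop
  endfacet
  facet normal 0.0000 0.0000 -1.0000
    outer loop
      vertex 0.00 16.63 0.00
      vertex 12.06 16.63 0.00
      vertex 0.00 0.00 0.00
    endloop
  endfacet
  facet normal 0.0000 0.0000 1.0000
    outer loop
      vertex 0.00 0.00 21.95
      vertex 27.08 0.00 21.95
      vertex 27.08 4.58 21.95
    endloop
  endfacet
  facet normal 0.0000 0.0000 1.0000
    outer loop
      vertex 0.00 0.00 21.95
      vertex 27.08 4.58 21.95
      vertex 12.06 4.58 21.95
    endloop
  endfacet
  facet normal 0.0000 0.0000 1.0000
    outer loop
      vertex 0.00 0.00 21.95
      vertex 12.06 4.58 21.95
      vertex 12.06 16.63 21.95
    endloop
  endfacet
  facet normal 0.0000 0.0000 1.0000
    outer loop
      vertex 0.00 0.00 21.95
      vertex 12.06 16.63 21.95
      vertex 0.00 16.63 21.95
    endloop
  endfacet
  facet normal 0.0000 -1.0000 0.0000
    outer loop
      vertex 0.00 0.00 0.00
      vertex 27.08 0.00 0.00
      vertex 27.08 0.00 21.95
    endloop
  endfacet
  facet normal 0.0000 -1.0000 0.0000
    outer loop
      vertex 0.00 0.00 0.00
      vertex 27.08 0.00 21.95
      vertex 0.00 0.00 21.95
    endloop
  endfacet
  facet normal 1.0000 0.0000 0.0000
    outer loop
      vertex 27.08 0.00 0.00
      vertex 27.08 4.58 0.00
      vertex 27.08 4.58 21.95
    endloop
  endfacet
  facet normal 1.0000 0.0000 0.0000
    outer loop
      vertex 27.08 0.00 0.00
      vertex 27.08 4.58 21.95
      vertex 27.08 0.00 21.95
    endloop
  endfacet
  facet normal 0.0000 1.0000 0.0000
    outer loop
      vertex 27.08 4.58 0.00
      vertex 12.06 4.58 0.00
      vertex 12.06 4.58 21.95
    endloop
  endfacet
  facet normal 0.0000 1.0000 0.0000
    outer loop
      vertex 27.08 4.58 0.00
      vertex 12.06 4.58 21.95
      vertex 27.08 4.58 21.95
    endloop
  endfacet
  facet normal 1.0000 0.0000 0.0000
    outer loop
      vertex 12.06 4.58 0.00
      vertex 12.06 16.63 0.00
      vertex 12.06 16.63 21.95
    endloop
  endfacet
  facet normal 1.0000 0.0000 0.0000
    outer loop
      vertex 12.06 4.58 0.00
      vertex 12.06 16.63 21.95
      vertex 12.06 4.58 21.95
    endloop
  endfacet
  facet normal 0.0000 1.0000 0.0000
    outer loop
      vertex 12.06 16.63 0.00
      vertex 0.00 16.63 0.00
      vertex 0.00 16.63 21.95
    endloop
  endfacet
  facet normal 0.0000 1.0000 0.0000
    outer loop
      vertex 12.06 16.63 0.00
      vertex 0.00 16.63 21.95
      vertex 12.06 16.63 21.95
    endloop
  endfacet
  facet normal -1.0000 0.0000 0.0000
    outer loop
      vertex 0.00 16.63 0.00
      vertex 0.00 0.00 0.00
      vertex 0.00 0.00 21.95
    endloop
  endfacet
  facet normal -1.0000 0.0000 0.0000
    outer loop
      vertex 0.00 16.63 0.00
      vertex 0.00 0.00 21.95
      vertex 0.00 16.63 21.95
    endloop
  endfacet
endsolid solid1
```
; perimeter-only toolpath
G21 ; units = mm
G90 ; absolute positioning
G28 ; home
; layer 1
G0 Z7.32
G0 X0.00 Y0.00
G1 X27.08 Y0.00
G1 X27.08 Y4.58
G1 X12.06 Y4.58
G1 X12.06 Y16.63
G1 X0.00 Y16.63
G1 X0.00 Y0.00
; layer 2
G0 Z14.63
G0 X0.00 Y0.00
G1 X27.08 Y0.00
G1 X27.08 Y4.58
G1 X12.06 Y4.58
G1 X12.06 Y16.63
G1 X0.00 Y16.63
G1 X0.00 Y0.00
; layer 3
G0 Z21.95
G0 X0.00 Y0.00
G1 X27.08 Y0.00
G1 X27.08 Y4.58
G1 X12.06 Y4.58
G1 X12.06 Y16.63
G1 X0.00 Y16.63
G1 X0.00 Y0.00
M2 ; end

The solid is an L-shaped prism: outer 27.1 × 16.6 mm, arm thicknesses ≈ 4.58 mm (horizontal) and 12.1 mm (vertical), extruded 21.9 mm in z. Slicing at Δz = 7.32 mm — 3 equal slices spanning the solid's height, so layer i sits at z = i·h/3 — gives 3 non-empty perimeters. Each is a 6-segment closed polygon; G0 lifts to the layer z and rapids to the start vertex, then G1 traces the edges.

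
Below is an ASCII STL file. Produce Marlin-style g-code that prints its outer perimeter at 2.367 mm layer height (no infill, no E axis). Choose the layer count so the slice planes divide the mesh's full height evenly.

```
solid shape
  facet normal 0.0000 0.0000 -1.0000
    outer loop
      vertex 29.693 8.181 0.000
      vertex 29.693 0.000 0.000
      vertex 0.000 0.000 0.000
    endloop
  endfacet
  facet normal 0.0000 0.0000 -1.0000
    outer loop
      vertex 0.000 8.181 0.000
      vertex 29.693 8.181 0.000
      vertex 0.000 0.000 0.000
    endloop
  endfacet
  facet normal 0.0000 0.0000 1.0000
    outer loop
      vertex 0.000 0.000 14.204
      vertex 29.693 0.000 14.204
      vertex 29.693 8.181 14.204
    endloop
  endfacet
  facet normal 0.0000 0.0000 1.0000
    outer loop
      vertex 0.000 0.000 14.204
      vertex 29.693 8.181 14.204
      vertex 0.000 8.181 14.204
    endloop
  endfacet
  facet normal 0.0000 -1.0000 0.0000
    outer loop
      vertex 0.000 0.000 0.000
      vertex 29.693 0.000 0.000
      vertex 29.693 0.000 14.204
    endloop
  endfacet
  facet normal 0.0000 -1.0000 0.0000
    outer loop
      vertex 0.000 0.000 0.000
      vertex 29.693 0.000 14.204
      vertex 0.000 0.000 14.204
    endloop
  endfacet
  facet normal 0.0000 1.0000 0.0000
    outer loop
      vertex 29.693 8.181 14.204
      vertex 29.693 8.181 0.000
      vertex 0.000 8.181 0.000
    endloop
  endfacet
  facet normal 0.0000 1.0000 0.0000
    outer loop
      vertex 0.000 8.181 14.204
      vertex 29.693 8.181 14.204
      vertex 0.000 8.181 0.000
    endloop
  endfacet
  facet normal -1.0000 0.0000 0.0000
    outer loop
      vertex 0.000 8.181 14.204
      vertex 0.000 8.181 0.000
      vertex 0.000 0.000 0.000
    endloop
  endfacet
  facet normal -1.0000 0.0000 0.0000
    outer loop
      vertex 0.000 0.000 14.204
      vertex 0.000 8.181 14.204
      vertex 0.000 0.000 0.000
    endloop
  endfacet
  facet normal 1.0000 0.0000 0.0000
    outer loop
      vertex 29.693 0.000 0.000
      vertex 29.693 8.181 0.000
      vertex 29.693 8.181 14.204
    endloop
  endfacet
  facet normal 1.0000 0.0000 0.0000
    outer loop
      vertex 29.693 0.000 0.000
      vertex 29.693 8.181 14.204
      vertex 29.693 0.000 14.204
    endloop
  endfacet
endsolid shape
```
; perimeter-only toolpath
G21 ; units = mm
G90 ; absolute positioning
G28 ; home
; layer 1
G0 Z2.367
G0 X0.000 Y0.000
G1 X29.693 Y0.000
G1 X29.693 Y8.181
G1 X0.000 Y8.181
G1 X0.000 Y0.000
; layer 2
G0 Z4.735
G0 X0.000 Y0.000
G1 X29.693 Y0.000
G1 X29.693 Y8.181
G1 X0.000 Y8.181
G1 X0.000 Y0.000
; layer 3
G0 Z7.102
G0 X0.000 Y0.000
G1 X29.693 Y0.000
G1 X29.693 Y8.181
G1 X0.000 Y8.181
G1 X0.000 Y0.000
; layer 4
G0 Z9.469
G0 X0.000 Y0.000
G1 X29.693 Y0.000
G1 X29.693 Y8.181
G1 X0.000 Y8.181
G1 X0.000 Y0.000
; layer 5
G0 Z11.837
G0 X0.000 Y0.000
G1 X29.693 Y0.000
G1 X29.693 Y8.181
G1 X0.000 Y8.181
G1 X0.000 Y0.000
; layer 6
G0 Z14.204
G0 X0.000 Y0.000
G1 X29.693 Y0.000
G1 X29.693 Y8.181
G1 X0.000 Y8.181
G1 X0.000 Y0.000
M2 ; end

The solid is a rectangular box, roughly 29.7 × 8.18 mm footprint and 14.2 mm tall. Slicing at Δz = 2.367 mm — 6 equal slices spanning the solid's height, so layer i sits at z = i·h/6 — gives 6 non-empty perimeters. Each is a 4-segment closed polygon; G0 lifts to the layer z and rapids to the start vertex, then G1 traces the edges.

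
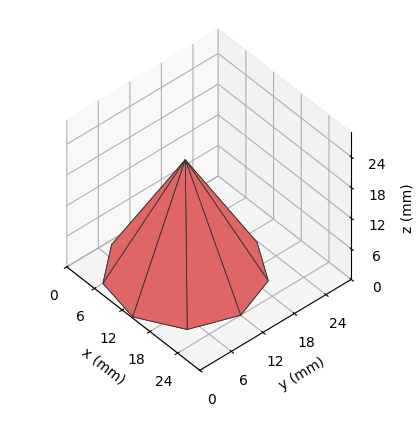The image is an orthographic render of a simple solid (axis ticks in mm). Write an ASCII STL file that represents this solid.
Reading the render: the shape is a regular 9-sided pyramid, base circumscribed radius ≈ 12 mm, apex at z ≈ 22 mm (dimensions read to the nearest mm from the axis ticks). For the STL, each face is triangulated and given an outward normal.

solid part
  facet normal 0.0000 0.0000 -1.0000
    outer loop
      vertex 14.08 23.82 0.00
      vertex 21.19 19.71 0.00
      vertex 24.00 12.00 0.00
    endloop
  endfacet
  facet normal 0.0000 0.0000 -1.0000
    outer loop
      vertex 6.00 22.39 0.00
      vertex 14.08 23.82 0.00
      vertex 24.00 12.00 0.00
    endloop
  endfacet
  facet normal 0.0000 0.0000 -1.0000
    outer loop
      vertex 0.72 16.10 0.00
      vertex 6.00 22.39 0.00
      vertex 24.00 12.00 0.00
    endloop
  endfacet
  facet normal 0.0000 0.0000 -1.0000
    outer loop
      vertex 0.72 7.90 0.00
      vertex 0.72 16.10 0.00
      vertex 24.00 12.00 0.00
    endloop
  endfacet
  facet normal 0.0000 0.0000 -1.0000
    outer loop
      vertex 6.00 1.61 0.00
      vertex 0.72 7.90 0.00
      vertex 24.00 12.00 0.00
    endloop
  endfacet
  facet normal 0.0000 0.0000 -1.0000
    outer loop
      vertex 14.08 0.18 0.00
      vertex 6.00 1.61 0.00
      vertex 24.00 12.00 0.00
    endloop
  endfacet
  facet normal 0.0000 0.0000 -1.0000
    outer loop
      vertex 21.19 4.29 0.00
      vertex 14.08 0.18 0.00
      vertex 24.00 12.00 0.00
    endloop
  endfacet
  facet normal 0.8361 0.3047 0.4561
    outer loop
      vertex 24.00 12.00 0.00
      vertex 21.19 19.71 0.00
      vertex 12.00 12.00 22.00
    endloop
  endfacet
  facet normal 0.4454 0.7705 0.4561
    outer loop
      vertex 21.19 19.71 0.00
      vertex 14.08 23.82 0.00
      vertex 12.00 12.00 22.00
    endloop
  endfacet
  facet normal -0.1551 0.8763 0.4561
    outer loop
      vertex 14.08 23.82 0.00
      vertex 6.00 22.39 0.00
      vertex 12.00 12.00 22.00
    endloop
  endfacet
  facet normal -0.6816 0.5722 0.4561
    outer loop
      vertex 6.00 22.39 0.00
      vertex 0.72 16.10 0.00
      vertex 12.00 12.00 22.00
    endloop
  endfacet
  facet normal -0.8899 0.0000 0.4563
    outer loop
      vertex 0.72 16.10 0.00
      vertex 0.72 7.90 0.00
      vertex 12.00 12.00 22.00
    endloop
  endfacet
  facet normal -0.6816 -0.5722 0.4561
    outer loop
      vertex 0.72 7.90 0.00
      vertex 6.00 1.61 0.00
      vertex 12.00 12.00 22.00
    endloop
  endfacet
  facet normal -0.1551 -0.8763 0.4561
    outer loop
      vertex 6.00 1.61 0.00
      vertex 14.08 0.18 0.00
      vertex 12.00 12.00 22.00
    endloop
  endfacet
  facet normal 0.4454 -0.7705 0.4561
    outer loop
      vertex 14.08 0.18 0.00
      vertex 21.19 4.29 0.00
      vertex 12.00 12.00 22.00
    endloop
  endfacet
  facet normal 0.8361 -0.3047 0.4561
    outer loop
      vertex 21.19 4.29 0.00
      vertex 24.00 12.00 0.00
      vertex 12.00 12.00 22.00
    endloop
  endfacet
endsolid part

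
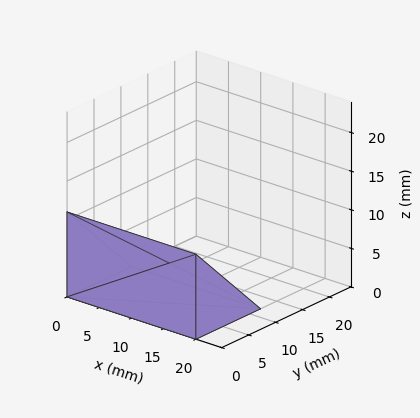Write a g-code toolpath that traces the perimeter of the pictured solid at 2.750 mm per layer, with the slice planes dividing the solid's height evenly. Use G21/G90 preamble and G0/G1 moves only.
Reading the render: the shape is a wedge (ramp): 20 × 12 mm base, rising to 11 mm along the y=0 edge and sloping linearly to z=0 at y=12 (dimensions read to the nearest mm from the axis ticks). For the g-code, the solid's height is divided into equal slices at the stated Δz and each level perimeter traced with G1 moves after a G0 lift.

; perimeter-only toolpath
G21 ; units = mm
G90 ; absolute positioning
G28 ; home
; layer 1
G0 Z2.750
G0 X0.000 Y0.000
G1 X20.000 Y0.000
G1 X20.000 Y9.000
G1 X0.000 Y9.000
G1 X0.000 Y0.000
; layer 2
G0 Z5.500
G0 X0.000 Y0.000
G1 X20.000 Y0.000
G1 X20.000 Y6.000
G1 X0.000 Y6.000
G1 X0.000 Y0.000
; layer 3
G0 Z8.250
G0 X0.000 Y0.000
G1 X20.000 Y0.000
G1 X20.000 Y3.000
G1 X0.000 Y3.000
G1 X0.000 Y0.000
M2 ; end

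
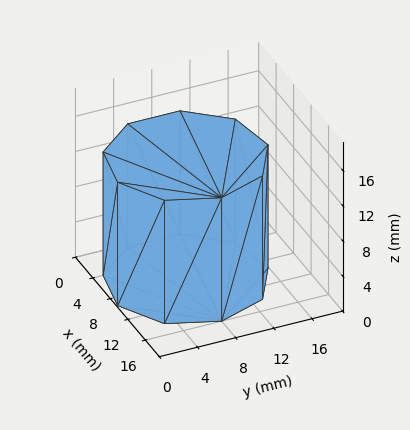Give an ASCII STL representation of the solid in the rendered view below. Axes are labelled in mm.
Reading the render: the shape is a regular 9-sided prism (a cylinder approximated with 9 flat sides), circumscribed radius ≈ 8 mm, height ≈ 14 mm (dimensions read to the nearest mm from the axis ticks). For the STL, each face is triangulated and given an outward normal.

solid part
  facet normal 0.0000 0.0000 -1.0000
    outer loop
      vertex 9.39 15.88 0.00
      vertex 14.13 13.14 0.00
      vertex 16.00 8.00 0.00
    endloop
  endfacet
  facet normal 0.0000 0.0000 -1.0000
    outer loop
      vertex 4.00 14.93 0.00
      vertex 9.39 15.88 0.00
      vertex 16.00 8.00 0.00
    endloop
  endfacet
  facet normal 0.0000 0.0000 -1.0000
    outer loop
      vertex 0.48 10.74 0.00
      vertex 4.00 14.93 0.00
      vertex 16.00 8.00 0.00
    endloop
  endfacet
  facet normal 0.0000 0.0000 -1.0000
    outer loop
      vertex 0.48 5.26 0.00
      vertex 0.48 10.74 0.00
      vertex 16.00 8.00 0.00
    endloop
  endfacet
  facet normal 0.0000 0.0000 -1.0000
    outer loop
      vertex 4.00 1.07 0.00
      vertex 0.48 5.26 0.00
      vertex 16.00 8.00 0.00
    endloop
  endfacet
  facet normal 0.0000 0.0000 -1.0000
    outer loop
      vertex 9.39 0.12 0.00
      vertex 4.00 1.07 0.00
      vertex 16.00 8.00 0.00
    endloop
  endfacet
  facet normal 0.0000 0.0000 -1.0000
    outer loop
      vertex 14.13 2.86 0.00
      vertex 9.39 0.12 0.00
      vertex 16.00 8.00 0.00
    endloop
  endfacet
  facet normal 0.0000 0.0000 1.0000
    outer loop
      vertex 16.00 8.00 14.00
      vertex 14.13 13.14 14.00
      vertex 9.39 15.88 14.00
    endloop
  endfacet
  facet normal 0.0000 0.0000 1.0000
    outer loop
      vertex 16.00 8.00 14.00
      vertex 9.39 15.88 14.00
      vertex 4.00 14.93 14.00
    endloop
  endfacet
  facet normal 0.0000 0.0000 1.0000
    outer loop
      vertex 16.00 8.00 14.00
      vertex 4.00 14.93 14.00
      vertex 0.48 10.74 14.00
    endloop
  endfacet
  facet normal 0.0000 0.0000 1.0000
    outer loop
      vertex 16.00 8.00 14.00
      vertex 0.48 10.74 14.00
      vertex 0.48 5.26 14.00
    endloop
  endfacet
  facet normal 0.0000 0.0000 1.0000
    outer loop
      vertex 16.00 8.00 14.00
      vertex 0.48 5.26 14.00
      vertex 4.00 1.07 14.00
    endloop
  endfacet
  facet normal 0.0000 0.0000 1.0000
    outer loop
      vertex 16.00 8.00 14.00
      vertex 4.00 1.07 14.00
      vertex 9.39 0.12 14.00
    endloop
  endfacet
  facet normal 0.0000 0.0000 1.0000
    outer loop
      vertex 16.00 8.00 14.00
      vertex 9.39 0.12 14.00
      vertex 14.13 2.86 14.00
    endloop
  endfacet
  facet normal 0.9397 0.3419 0.0000
    outer loop
      vertex 16.00 8.00 0.00
      vertex 14.13 13.14 0.00
      vertex 14.13 13.14 14.00
    endloop
  endfacet
  facet normal 0.9397 0.3419 0.0000
    outer loop
      vertex 16.00 8.00 0.00
      vertex 14.13 13.14 14.00
      vertex 16.00 8.00 14.00
    endloop
  endfacet
  facet normal 0.5005 0.8658 0.0000
    outer loop
      vertex 14.13 13.14 0.00
      vertex 9.39 15.88 0.00
      vertex 9.39 15.88 14.00
    endloop
  endfacet
  facet normal 0.5005 0.8658 0.0000
    outer loop
      vertex 14.13 13.14 0.00
      vertex 9.39 15.88 14.00
      vertex 14.13 13.14 14.00
    endloop
  endfacet
  facet normal -0.1736 0.9848 0.0000
    outer loop
      vertex 9.39 15.88 0.00
      vertex 4.00 14.93 0.00
      vertex 4.00 14.93 14.00
    endloop
  endfacet
  facet normal -0.1736 0.9848 0.0000
    outer loop
      vertex 9.39 15.88 0.00
      vertex 4.00 14.93 14.00
      vertex 9.39 15.88 14.00
    endloop
  endfacet
  facet normal -0.7657 0.6432 0.0000
    outer loop
      vertex 4.00 14.93 0.00
      vertex 0.48 10.74 0.00
      vertex 0.48 10.74 14.00
    endloop
  endfacet
  facet normal -0.7657 0.6432 0.0000
    outer loop
      vertex 4.00 14.93 0.00
      vertex 0.48 10.74 14.00
      vertex 4.00 14.93 14.00
    endloop
  endfacet
  facet normal -1.0000 0.0000 0.0000
    outer loop
      vertex 0.48 10.74 0.00
      vertex 0.48 5.26 0.00
      vertex 0.48 5.26 14.00
    endloop
  endfacet
  facet normal -1.0000 0.0000 0.0000
    outer loop
      vertex 0.48 10.74 0.00
      vertex 0.48 5.26 14.00
      vertex 0.48 10.74 14.00
    endloop
  endfacet
  facet normal -0.7657 -0.6432 0.0000
    outer loop
      vertex 0.48 5.26 0.00
      vertex 4.00 1.07 0.00
      vertex 4.00 1.07 14.00
    endloop
  endfacet
  facet normal -0.7657 -0.6432 0.0000
    outer loop
      vertex 0.48 5.26 0.00
      vertex 4.00 1.07 14.00
      vertex 0.48 5.26 14.00
    endloop
  endfacet
  facet normal -0.1736 -0.9848 0.0000
    outer loop
      vertex 4.00 1.07 0.00
      vertex 9.39 0.12 0.00
      vertex 9.39 0.12 14.00
    endloop
  endfacet
  facet normal -0.1736 -0.9848 0.0000
    outer loop
      vertex 4.00 1.07 0.00
      vertex 9.39 0.12 14.00
      vertex 4.00 1.07 14.00
    endloop
  endfacet
  facet normal 0.5005 -0.8658 0.0000
    outer loop
      vertex 9.39 0.12 0.00
      vertex 14.13 2.86 0.00
      vertex 14.13 2.86 14.00
    endloop
  endfacet
  facet normal 0.5005 -0.8658 0.0000
    outer loop
      vertex 9.39 0.12 0.00
      vertex 14.13 2.86 14.00
      vertex 9.39 0.12 14.00
    endloop
  endfacet
  facet normal 0.9397 -0.3419 0.0000
    outer loop
      vertex 14.13 2.86 0.00
      vertex 16.00 8.00 0.00
      vertex 16.00 8.00 14.00
    endloop
  endfacet
  facet normal 0.9397 -0.3419 0.0000
    outer loop
      vertex 14.13 2.86 0.00
      vertex 16.00 8.00 14.00
      vertex 14.13 2.86 14.00
    endloop
  endfacet
endsolid part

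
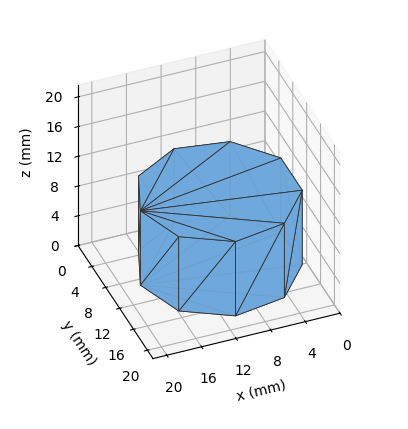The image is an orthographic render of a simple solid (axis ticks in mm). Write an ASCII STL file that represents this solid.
Reading the render: the shape is a regular 9-sided prism (a cylinder approximated with 9 flat sides), circumscribed radius ≈ 9 mm, height ≈ 10 mm (dimensions read to the nearest mm from the axis ticks). For the STL, each face is triangulated and given an outward normal.

solid part
  facet normal 0.0000 0.0000 -1.0000
    outer loop
      vertex 10.563 17.863 0.000
      vertex 15.894 14.785 0.000
      vertex 18.000 9.000 0.000
    endloop
  endfacet
  facet normal 0.0000 0.0000 -1.0000
    outer loop
      vertex 4.500 16.794 0.000
      vertex 10.563 17.863 0.000
      vertex 18.000 9.000 0.000
    endloop
  endfacet
  facet normal 0.0000 0.0000 -1.0000
    outer loop
      vertex 0.543 12.078 0.000
      vertex 4.500 16.794 0.000
      vertex 18.000 9.000 0.000
    endloop
  endfacet
  facet normal 0.0000 0.0000 -1.0000
    outer loop
      vertex 0.543 5.922 0.000
      vertex 0.543 12.078 0.000
      vertex 18.000 9.000 0.000
    endloop
  endfacet
  facet normal 0.0000 0.0000 -1.0000
    outer loop
      vertex 4.500 1.206 0.000
      vertex 0.543 5.922 0.000
      vertex 18.000 9.000 0.000
    endloop
  endfacet
  facet normal 0.0000 0.0000 -1.0000
    outer loop
      vertex 10.563 0.137 0.000
      vertex 4.500 1.206 0.000
      vertex 18.000 9.000 0.000
    endloop
  endfacet
  facet normal 0.0000 0.0000 -1.0000
    outer loop
      vertex 15.894 3.215 0.000
      vertex 10.563 0.137 0.000
      vertex 18.000 9.000 0.000
    endloop
  endfacet
  facet normal 0.0000 0.0000 1.0000
    outer loop
      vertex 18.000 9.000 10.000
      vertex 15.894 14.785 10.000
      vertex 10.563 17.863 10.000
    endloop
  endfacet
  facet normal 0.0000 0.0000 1.0000
    outer loop
      vertex 18.000 9.000 10.000
      vertex 10.563 17.863 10.000
      vertex 4.500 16.794 10.000
    endloop
  endfacet
  facet normal 0.0000 0.0000 1.0000
    outer loop
      vertex 18.000 9.000 10.000
      vertex 4.500 16.794 10.000
      vertex 0.543 12.078 10.000
    endloop
  endfacet
  facet normal 0.0000 0.0000 1.0000
    outer loop
      vertex 18.000 9.000 10.000
      vertex 0.543 12.078 10.000
      vertex 0.543 5.922 10.000
    endloop
  endfacet
  facet normal 0.0000 0.0000 1.0000
    outer loop
      vertex 18.000 9.000 10.000
      vertex 0.543 5.922 10.000
      vertex 4.500 1.206 10.000
    endloop
  endfacet
  facet normal 0.0000 0.0000 1.0000
    outer loop
      vertex 18.000 9.000 10.000
      vertex 4.500 1.206 10.000
      vertex 10.563 0.137 10.000
    endloop
  endfacet
  facet normal 0.0000 0.0000 1.0000
    outer loop
      vertex 18.000 9.000 10.000
      vertex 10.563 0.137 10.000
      vertex 15.894 3.215 10.000
    endloop
  endfacet
  facet normal 0.9397 0.3421 0.0000
    outer loop
      vertex 18.000 9.000 0.000
      vertex 15.894 14.785 0.000
      vertex 15.894 14.785 10.000
    endloop
  endfacet
  facet normal 0.9397 0.3421 0.0000
    outer loop
      vertex 18.000 9.000 0.000
      vertex 15.894 14.785 10.000
      vertex 18.000 9.000 10.000
    endloop
  endfacet
  facet normal 0.5000 0.8660 0.0000
    outer loop
      vertex 15.894 14.785 0.000
      vertex 10.563 17.863 0.000
      vertex 10.563 17.863 10.000
    endloop
  endfacet
  facet normal 0.5000 0.8660 0.0000
    outer loop
      vertex 15.894 14.785 0.000
      vertex 10.563 17.863 10.000
      vertex 15.894 14.785 10.000
    endloop
  endfacet
  facet normal -0.1736 0.9848 0.0000
    outer loop
      vertex 10.563 17.863 0.000
      vertex 4.500 16.794 0.000
      vertex 4.500 16.794 10.000
    endloop
  endfacet
  facet normal -0.1736 0.9848 0.0000
    outer loop
      vertex 10.563 17.863 0.000
      vertex 4.500 16.794 10.000
      vertex 10.563 17.863 10.000
    endloop
  endfacet
  facet normal -0.7661 0.6428 0.0000
    outer loop
      vertex 4.500 16.794 0.000
      vertex 0.543 12.078 0.000
      vertex 0.543 12.078 10.000
    endloop
  endfacet
  facet normal -0.7661 0.6428 0.0000
    outer loop
      vertex 4.500 16.794 0.000
      vertex 0.543 12.078 10.000
      vertex 4.500 16.794 10.000
    endloop
  endfacet
  facet normal -1.0000 0.0000 0.0000
    outer loop
      vertex 0.543 12.078 0.000
      vertex 0.543 5.922 0.000
      vertex 0.543 5.922 10.000
    endloop
  endfacet
  facet normal -1.0000 0.0000 0.0000
    outer loop
      vertex 0.543 12.078 0.000
      vertex 0.543 5.922 10.000
      vertex 0.543 12.078 10.000
    endloop
  endfacet
  facet normal -0.7661 -0.6428 0.0000
    outer loop
      vertex 0.543 5.922 0.000
      vertex 4.500 1.206 0.000
      vertex 4.500 1.206 10.000
    endloop
  endfacet
  facet normal -0.7661 -0.6428 0.0000
    outer loop
      vertex 0.543 5.922 0.000
      vertex 4.500 1.206 10.000
      vertex 0.543 5.922 10.000
    endloop
  endfacet
  facet normal -0.1736 -0.9848 0.0000
    outer loop
      vertex 4.500 1.206 0.000
      vertex 10.563 0.137 0.000
      vertex 10.563 0.137 10.000
    endloop
  endfacet
  facet normal -0.1736 -0.9848 0.0000
    outer loop
      vertex 4.500 1.206 0.000
      vertex 10.563 0.137 10.000
      vertex 4.500 1.206 10.000
    endloop
  endfacet
  facet normal 0.5000 -0.8660 0.0000
    outer loop
      vertex 10.563 0.137 0.000
      vertex 15.894 3.215 0.000
      vertex 15.894 3.215 10.000
    endloop
  endfacet
  facet normal 0.5000 -0.8660 0.0000
    outer loop
      vertex 10.563 0.137 0.000
      vertex 15.894 3.215 10.000
      vertex 10.563 0.137 10.000
    endloop
  endfacet
  facet normal 0.9397 -0.3421 0.0000
    outer loop
      vertex 15.894 3.215 0.000
      vertex 18.000 9.000 0.000
      vertex 18.000 9.000 10.000
    endloop
  endfacet
  facet normal 0.9397 -0.3421 0.0000
    outer loop
      vertex 15.894 3.215 0.000
      vertex 18.000 9.000 10.000
      vertex 15.894 3.215 10.000
    endloop
  endfacet
endsolid part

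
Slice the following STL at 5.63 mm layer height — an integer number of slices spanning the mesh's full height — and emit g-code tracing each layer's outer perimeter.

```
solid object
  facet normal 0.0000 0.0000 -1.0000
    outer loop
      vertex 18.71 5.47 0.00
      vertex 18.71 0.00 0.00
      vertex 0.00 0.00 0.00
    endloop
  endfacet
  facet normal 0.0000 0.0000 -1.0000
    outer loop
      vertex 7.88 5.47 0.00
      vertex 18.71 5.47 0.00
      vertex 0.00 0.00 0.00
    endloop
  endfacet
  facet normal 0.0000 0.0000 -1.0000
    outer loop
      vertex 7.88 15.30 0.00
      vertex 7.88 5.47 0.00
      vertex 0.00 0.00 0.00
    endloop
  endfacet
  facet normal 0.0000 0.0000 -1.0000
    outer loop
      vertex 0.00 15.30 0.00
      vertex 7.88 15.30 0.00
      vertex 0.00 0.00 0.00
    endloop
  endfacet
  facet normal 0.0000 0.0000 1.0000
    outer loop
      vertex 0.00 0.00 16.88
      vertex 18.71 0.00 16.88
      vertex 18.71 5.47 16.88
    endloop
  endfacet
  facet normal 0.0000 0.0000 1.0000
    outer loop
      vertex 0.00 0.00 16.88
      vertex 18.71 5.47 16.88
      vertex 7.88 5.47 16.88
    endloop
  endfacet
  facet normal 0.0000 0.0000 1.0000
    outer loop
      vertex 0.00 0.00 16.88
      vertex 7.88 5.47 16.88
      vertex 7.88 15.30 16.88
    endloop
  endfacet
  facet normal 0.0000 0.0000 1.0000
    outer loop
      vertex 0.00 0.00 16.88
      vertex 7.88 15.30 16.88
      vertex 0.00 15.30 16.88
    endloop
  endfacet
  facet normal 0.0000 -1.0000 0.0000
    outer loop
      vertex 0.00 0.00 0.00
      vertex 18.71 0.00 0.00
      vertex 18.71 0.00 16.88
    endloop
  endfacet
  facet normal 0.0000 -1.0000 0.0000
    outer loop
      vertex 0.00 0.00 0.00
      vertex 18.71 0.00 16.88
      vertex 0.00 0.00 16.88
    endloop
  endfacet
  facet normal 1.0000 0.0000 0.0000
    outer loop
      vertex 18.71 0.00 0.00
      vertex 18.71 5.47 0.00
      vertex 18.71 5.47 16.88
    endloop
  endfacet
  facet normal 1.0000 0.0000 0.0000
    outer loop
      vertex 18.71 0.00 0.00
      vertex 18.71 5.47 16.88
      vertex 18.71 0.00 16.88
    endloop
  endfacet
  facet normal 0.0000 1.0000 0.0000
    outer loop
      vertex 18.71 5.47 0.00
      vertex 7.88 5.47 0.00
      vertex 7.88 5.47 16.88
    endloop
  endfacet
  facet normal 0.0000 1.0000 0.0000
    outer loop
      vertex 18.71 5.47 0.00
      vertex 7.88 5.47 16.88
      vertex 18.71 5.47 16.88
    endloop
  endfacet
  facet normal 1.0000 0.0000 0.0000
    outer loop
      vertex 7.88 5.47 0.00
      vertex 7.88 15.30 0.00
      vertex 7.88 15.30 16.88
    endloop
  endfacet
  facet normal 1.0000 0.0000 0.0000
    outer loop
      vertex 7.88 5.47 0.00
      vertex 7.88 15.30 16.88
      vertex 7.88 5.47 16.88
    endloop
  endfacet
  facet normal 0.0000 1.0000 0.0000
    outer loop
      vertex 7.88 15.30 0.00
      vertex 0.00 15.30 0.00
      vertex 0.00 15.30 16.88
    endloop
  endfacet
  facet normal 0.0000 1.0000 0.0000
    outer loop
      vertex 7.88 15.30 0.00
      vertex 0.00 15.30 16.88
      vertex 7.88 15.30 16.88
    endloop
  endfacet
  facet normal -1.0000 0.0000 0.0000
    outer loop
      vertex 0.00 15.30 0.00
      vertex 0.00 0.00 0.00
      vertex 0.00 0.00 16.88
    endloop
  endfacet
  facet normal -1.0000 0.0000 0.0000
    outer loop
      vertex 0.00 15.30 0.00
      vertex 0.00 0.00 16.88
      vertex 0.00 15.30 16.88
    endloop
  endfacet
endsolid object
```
; perimeter-only toolpath
G21 ; units = mm
G90 ; absolute positioning
G28 ; home
; layer 1
G0 Z5.63
G0 X0.00 Y0.00
G1 X18.71 Y0.00
G1 X18.71 Y5.47
G1 X7.88 Y5.47
G1 X7.88 Y15.30
G1 X0.00 Y15.30
G1 X0.00 Y0.00
; layer 2
G0 Z11.25
G0 X0.00 Y0.00
G1 X18.71 Y0.00
G1 X18.71 Y5.47
G1 X7.88 Y5.47
G1 X7.88 Y15.30
G1 X0.00 Y15.30
G1 X0.00 Y0.00
; layer 3
G0 Z16.88
G0 X0.00 Y0.00
G1 X18.71 Y0.00
G1 X18.71 Y5.47
G1 X7.88 Y5.47
G1 X7.88 Y15.30
G1 X0.00 Y15.30
G1 X0.00 Y0.00
M2 ; end

The solid is an L-shaped prism: outer 18.7 × 15.3 mm, arm thicknesses ≈ 5.47 mm (horizontal) and 7.88 mm (vertical), extruded 16.9 mm in z. Slicing at Δz = 5.63 mm — 3 equal slices spanning the solid's height, so layer i sits at z = i·h/3 — gives 3 non-empty perimeters. Each is a 6-segment closed polygon; G0 lifts to the layer z and rapids to the start vertex, then G1 traces the edges.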